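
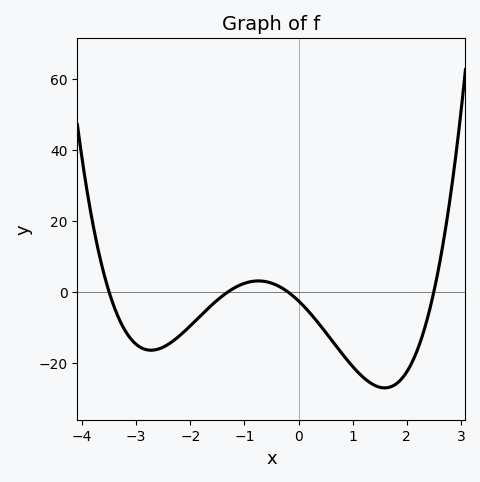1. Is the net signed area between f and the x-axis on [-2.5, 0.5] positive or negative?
negative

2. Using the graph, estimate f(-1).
2.37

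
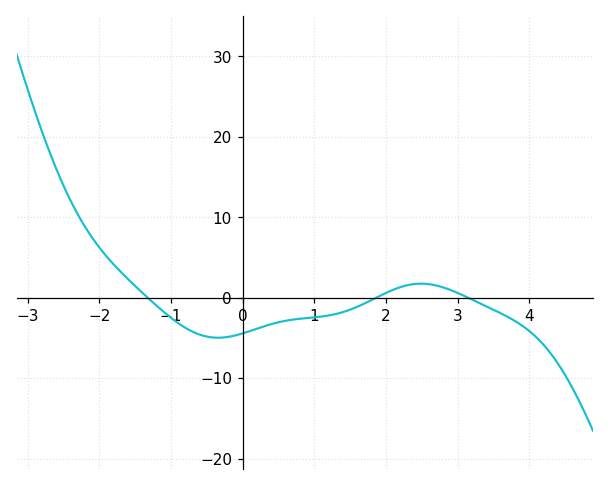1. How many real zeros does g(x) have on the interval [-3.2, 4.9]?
3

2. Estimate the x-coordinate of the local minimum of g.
-0.4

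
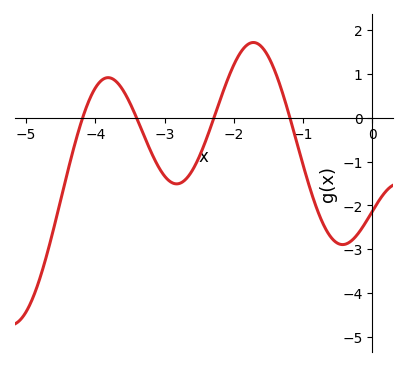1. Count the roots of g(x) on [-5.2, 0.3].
4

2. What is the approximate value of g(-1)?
-1.1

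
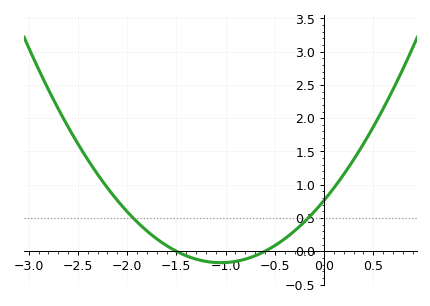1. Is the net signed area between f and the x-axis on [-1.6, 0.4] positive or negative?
positive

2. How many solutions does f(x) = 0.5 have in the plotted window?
2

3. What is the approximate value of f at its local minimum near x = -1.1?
-0.15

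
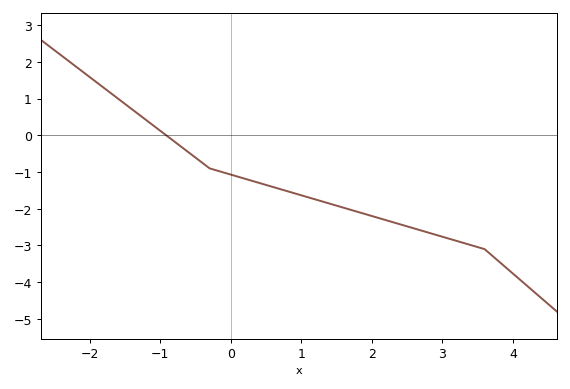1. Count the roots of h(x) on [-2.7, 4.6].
1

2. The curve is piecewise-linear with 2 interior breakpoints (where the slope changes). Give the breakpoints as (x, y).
(-0.3, -0.9); (3.6, -3.1)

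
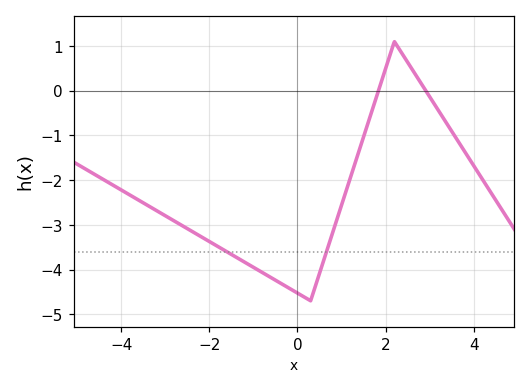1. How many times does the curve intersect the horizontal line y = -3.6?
2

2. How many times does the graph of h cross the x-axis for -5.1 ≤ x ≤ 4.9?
2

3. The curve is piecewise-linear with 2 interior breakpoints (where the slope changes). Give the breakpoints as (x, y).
(0.3, -4.7); (2.2, 1.1)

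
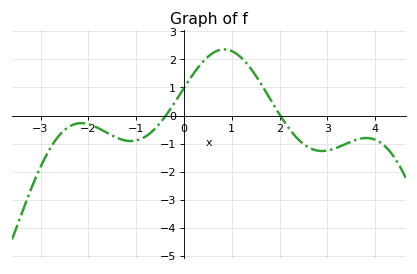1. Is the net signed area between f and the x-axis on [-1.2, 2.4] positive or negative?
positive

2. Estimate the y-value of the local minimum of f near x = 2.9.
-1.3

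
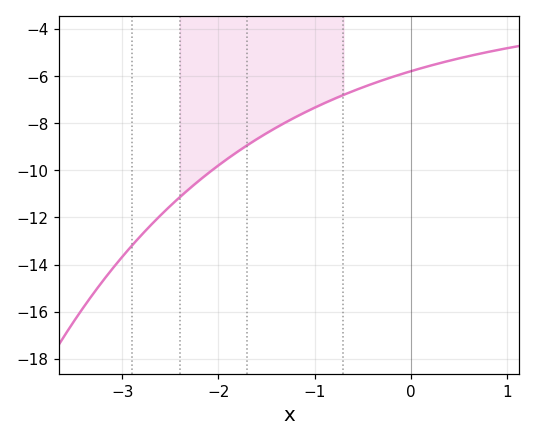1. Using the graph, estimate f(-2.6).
-12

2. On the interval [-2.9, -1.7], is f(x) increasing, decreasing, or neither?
increasing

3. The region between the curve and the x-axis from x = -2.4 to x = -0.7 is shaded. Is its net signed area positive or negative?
negative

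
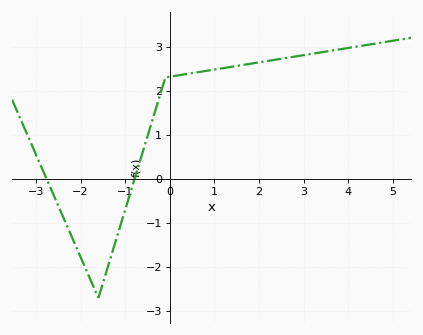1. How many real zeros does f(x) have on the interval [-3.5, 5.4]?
2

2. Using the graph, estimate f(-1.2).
-1.37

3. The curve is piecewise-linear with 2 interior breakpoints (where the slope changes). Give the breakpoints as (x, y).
(-1.6, -2.7); (-0.1, 2.3)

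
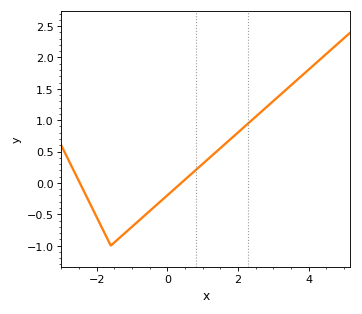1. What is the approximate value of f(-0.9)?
-0.649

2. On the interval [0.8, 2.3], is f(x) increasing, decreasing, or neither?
increasing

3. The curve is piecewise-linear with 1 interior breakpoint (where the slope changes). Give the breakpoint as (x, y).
(-1.6, -1)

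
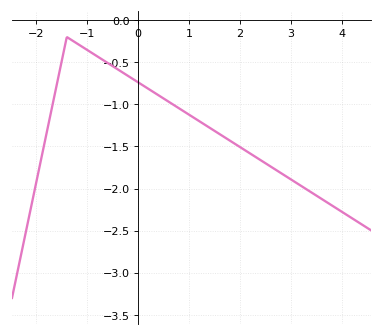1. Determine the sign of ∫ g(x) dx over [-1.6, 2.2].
negative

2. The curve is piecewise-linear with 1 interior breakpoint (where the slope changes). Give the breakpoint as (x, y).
(-1.4, -0.2)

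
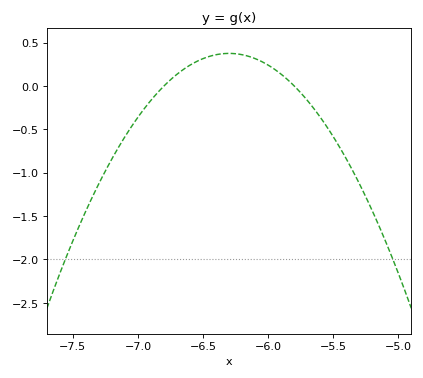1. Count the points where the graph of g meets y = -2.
2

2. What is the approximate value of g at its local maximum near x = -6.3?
0.375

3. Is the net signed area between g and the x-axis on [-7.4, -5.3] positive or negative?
negative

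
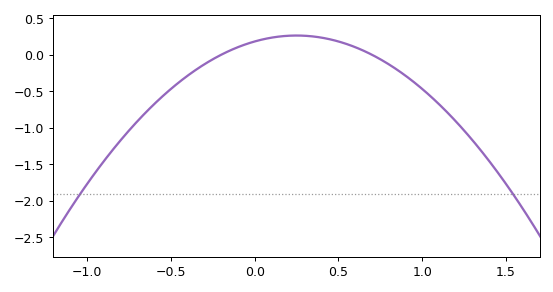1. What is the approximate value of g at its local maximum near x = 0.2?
0.25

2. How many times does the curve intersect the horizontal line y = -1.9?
2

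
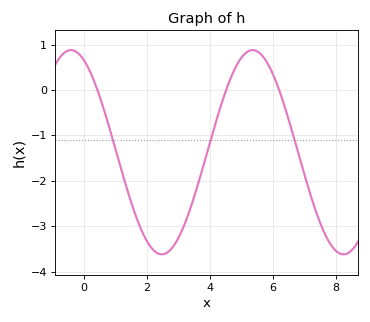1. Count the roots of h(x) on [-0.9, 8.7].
3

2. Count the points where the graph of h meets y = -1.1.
3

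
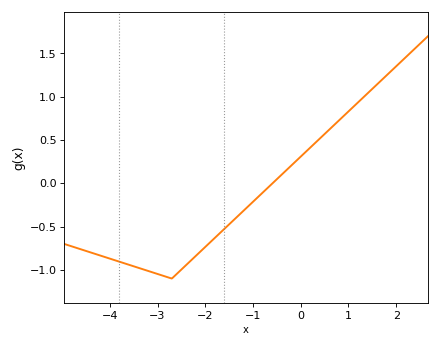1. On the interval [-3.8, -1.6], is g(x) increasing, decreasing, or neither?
neither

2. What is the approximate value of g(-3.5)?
-0.95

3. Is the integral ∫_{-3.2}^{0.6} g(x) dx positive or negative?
negative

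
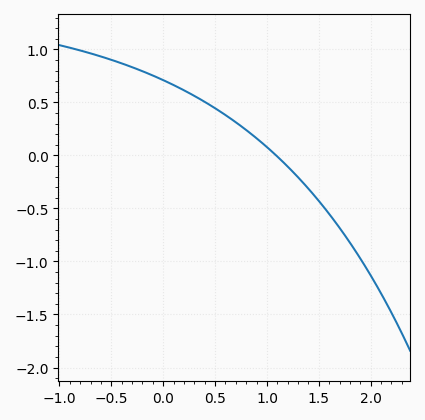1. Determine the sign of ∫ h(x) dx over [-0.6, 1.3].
positive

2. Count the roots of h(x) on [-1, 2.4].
1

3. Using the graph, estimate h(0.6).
0.4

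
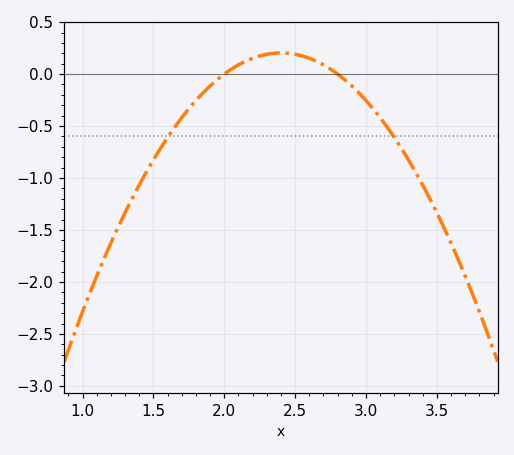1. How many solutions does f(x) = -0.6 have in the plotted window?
2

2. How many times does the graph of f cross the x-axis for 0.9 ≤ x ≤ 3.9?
2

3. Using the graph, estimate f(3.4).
-1.05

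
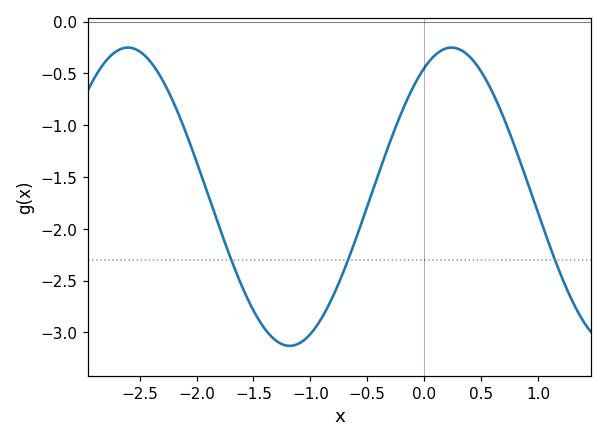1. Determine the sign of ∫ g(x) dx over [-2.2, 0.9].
negative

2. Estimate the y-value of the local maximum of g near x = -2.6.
-0.25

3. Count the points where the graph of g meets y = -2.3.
3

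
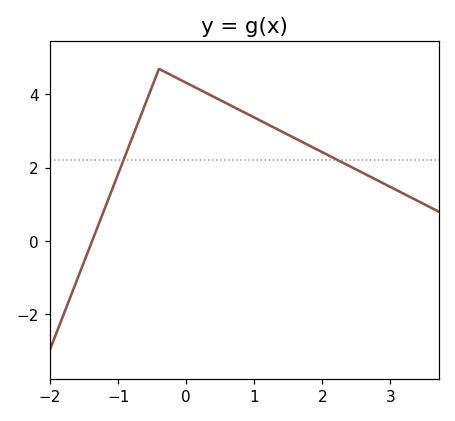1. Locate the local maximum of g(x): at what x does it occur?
-0.398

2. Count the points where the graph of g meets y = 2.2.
2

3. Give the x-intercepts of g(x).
-1.38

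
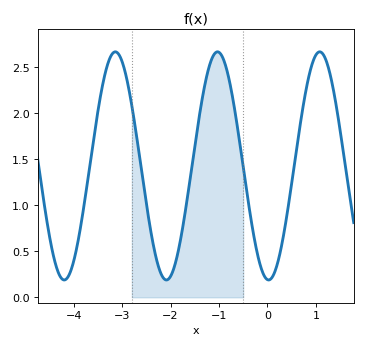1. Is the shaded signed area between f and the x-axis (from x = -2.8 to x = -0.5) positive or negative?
positive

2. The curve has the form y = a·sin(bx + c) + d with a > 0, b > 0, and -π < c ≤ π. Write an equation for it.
y = 1.24sin(2.98x - 1.64) + 1.43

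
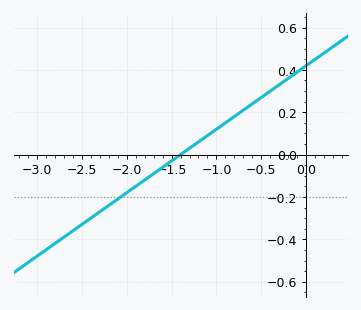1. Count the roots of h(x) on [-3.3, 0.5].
1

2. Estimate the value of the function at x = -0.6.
0.24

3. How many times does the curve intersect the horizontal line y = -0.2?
1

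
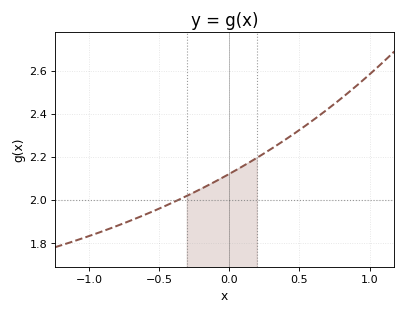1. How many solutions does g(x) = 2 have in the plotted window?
1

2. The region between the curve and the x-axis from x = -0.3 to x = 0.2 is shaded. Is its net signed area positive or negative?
positive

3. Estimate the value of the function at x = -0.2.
2.05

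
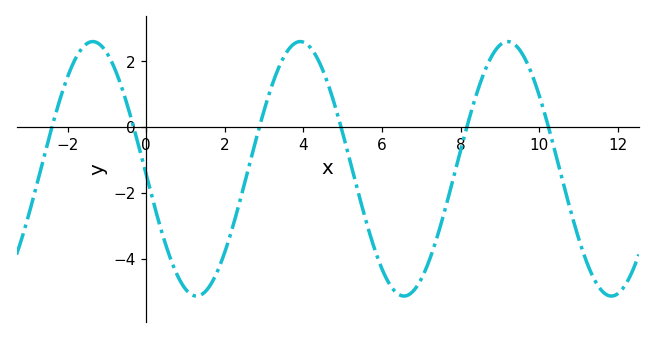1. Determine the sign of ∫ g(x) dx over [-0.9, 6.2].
negative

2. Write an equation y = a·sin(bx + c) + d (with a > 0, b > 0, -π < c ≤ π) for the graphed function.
y = 3.87sin(1.2x - 3.1) - 1.27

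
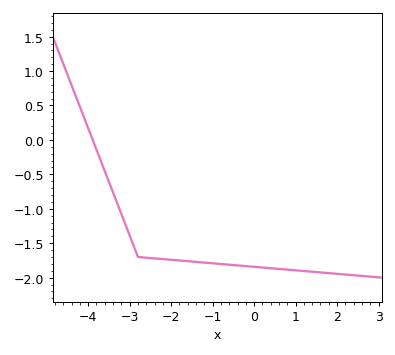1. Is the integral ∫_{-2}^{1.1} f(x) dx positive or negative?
negative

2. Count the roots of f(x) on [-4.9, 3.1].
1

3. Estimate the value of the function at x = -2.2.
-1.75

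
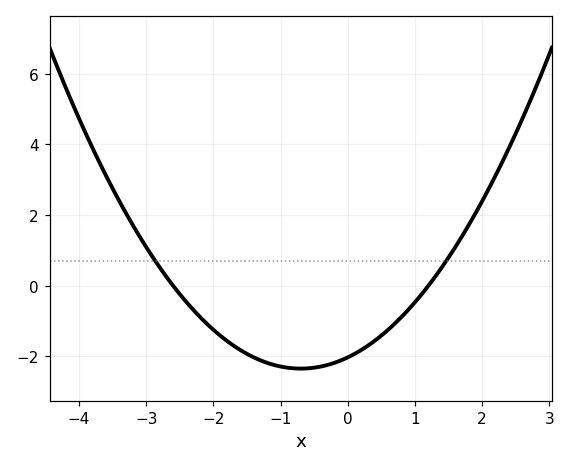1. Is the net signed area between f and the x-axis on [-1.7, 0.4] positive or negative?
negative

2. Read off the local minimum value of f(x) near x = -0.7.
-2.4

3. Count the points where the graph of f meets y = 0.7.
2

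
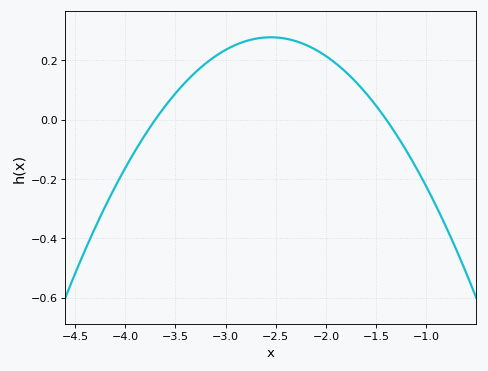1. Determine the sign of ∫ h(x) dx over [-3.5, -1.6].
positive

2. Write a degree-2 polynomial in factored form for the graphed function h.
y = -0.21(x + 3.7)(x + 1.4)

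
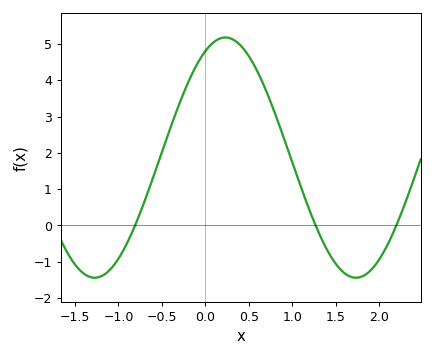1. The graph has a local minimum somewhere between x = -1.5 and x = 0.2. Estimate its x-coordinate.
-1.3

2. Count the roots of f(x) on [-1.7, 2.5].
3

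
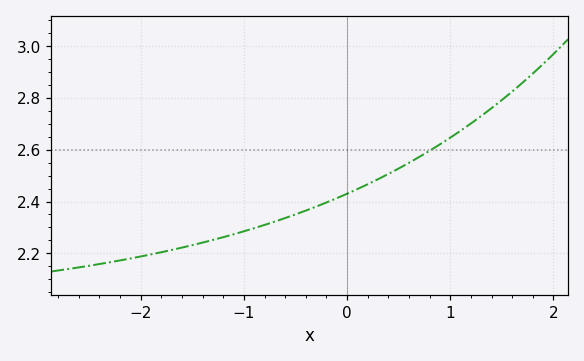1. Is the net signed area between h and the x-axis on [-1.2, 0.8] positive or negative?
positive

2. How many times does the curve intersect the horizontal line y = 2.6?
1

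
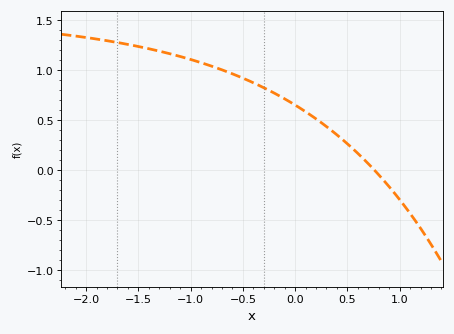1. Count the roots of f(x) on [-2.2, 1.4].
1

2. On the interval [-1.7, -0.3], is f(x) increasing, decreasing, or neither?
decreasing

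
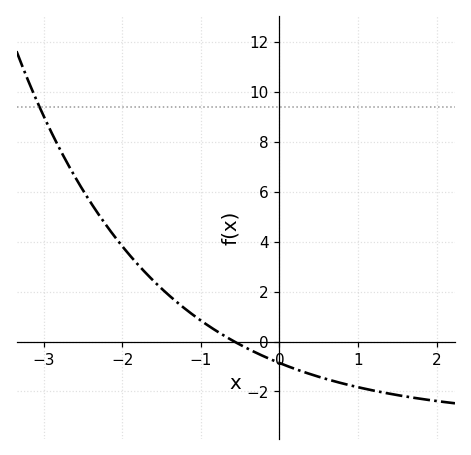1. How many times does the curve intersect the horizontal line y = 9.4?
1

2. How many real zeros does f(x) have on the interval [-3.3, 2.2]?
1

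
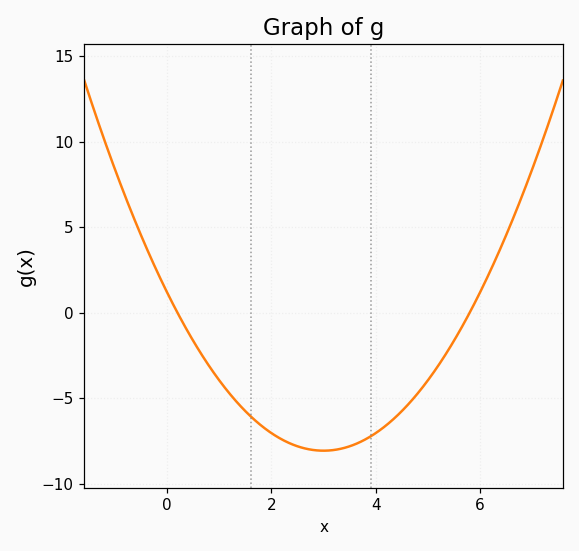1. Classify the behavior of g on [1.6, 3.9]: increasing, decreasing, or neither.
neither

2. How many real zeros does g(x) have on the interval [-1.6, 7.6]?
2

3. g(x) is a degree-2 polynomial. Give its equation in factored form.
y = 1.03(x - 0.2)(x - 5.8)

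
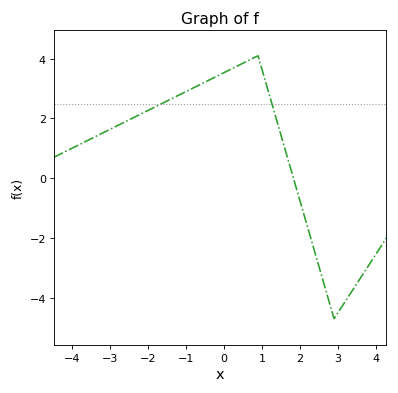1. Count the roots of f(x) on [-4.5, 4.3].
1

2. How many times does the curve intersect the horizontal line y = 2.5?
2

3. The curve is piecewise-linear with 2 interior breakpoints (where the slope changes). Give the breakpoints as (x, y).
(0.9, 4.1); (2.9, -4.7)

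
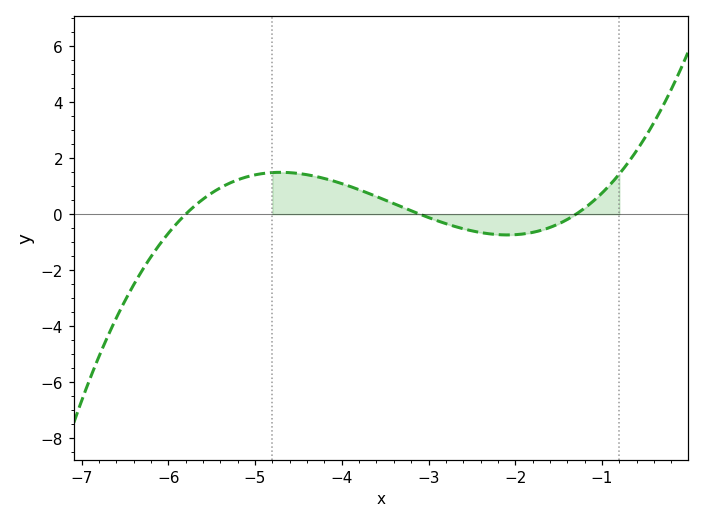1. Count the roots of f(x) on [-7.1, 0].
3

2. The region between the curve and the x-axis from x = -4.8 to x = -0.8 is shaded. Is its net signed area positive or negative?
positive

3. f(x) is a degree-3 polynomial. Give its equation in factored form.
y = 0.25(x + 5.8)(x + 3.1)(x + 1.3)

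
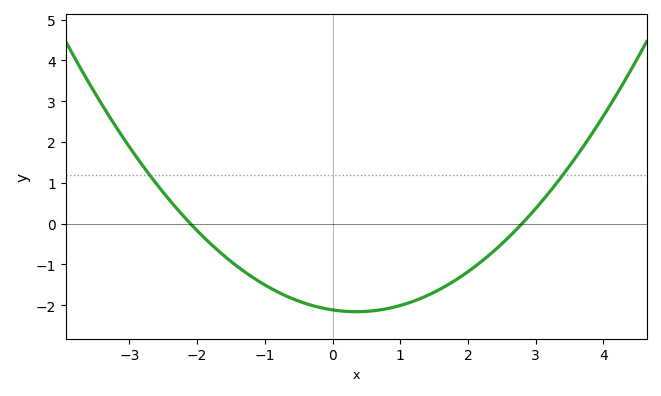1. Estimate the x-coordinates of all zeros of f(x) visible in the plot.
-2.2, 2.8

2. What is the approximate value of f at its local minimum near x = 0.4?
-2.2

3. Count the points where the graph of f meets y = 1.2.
2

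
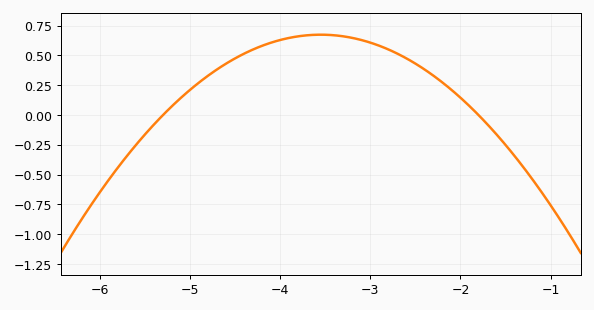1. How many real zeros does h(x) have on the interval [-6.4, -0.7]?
2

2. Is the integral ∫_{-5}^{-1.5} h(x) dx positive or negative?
positive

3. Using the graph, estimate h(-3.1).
0.629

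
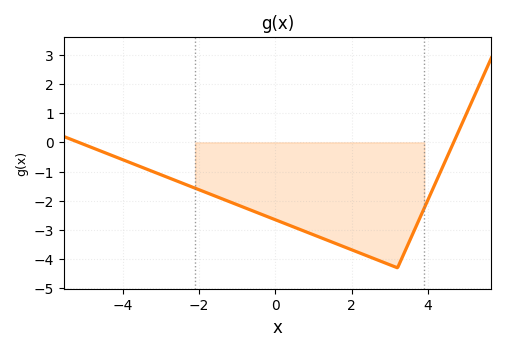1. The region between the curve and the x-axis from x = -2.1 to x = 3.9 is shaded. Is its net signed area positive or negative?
negative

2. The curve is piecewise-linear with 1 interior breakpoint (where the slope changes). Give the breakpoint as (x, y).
(3.2, -4.3)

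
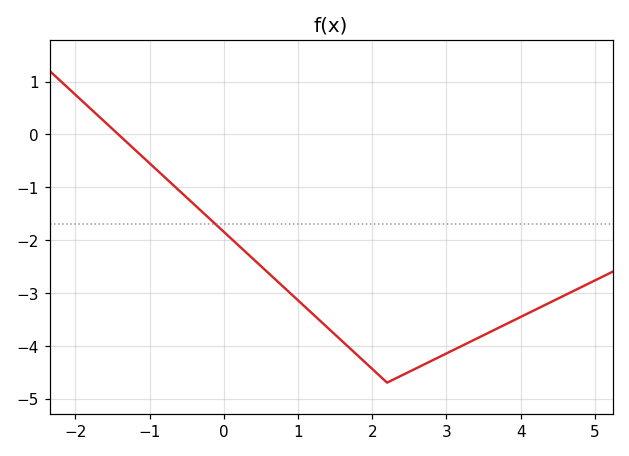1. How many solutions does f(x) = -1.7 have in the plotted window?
1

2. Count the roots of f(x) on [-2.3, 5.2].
1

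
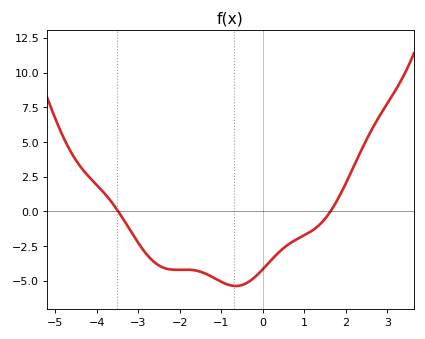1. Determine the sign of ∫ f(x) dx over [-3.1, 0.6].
negative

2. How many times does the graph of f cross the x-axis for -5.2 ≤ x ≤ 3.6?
2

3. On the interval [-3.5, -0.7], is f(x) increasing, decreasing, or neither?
neither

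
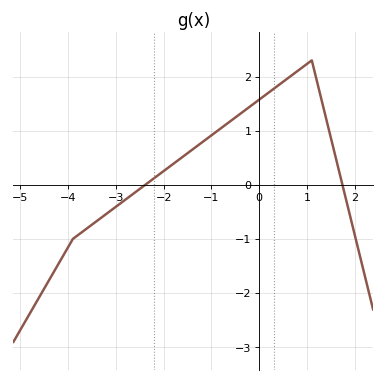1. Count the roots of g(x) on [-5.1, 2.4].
2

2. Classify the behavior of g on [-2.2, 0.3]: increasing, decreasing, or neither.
increasing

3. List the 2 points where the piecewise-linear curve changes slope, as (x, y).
(-3.9, -1); (1.1, 2.3)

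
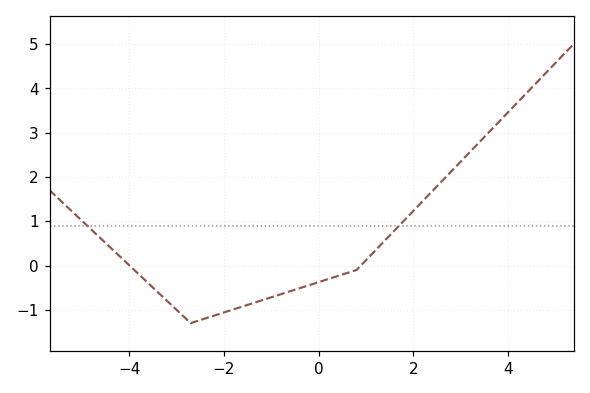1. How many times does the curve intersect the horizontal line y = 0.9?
2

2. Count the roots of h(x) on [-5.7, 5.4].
2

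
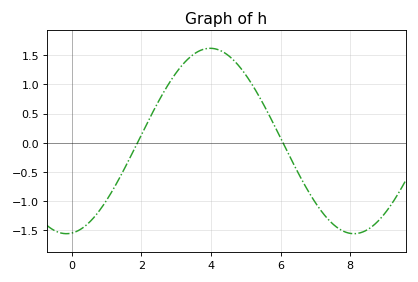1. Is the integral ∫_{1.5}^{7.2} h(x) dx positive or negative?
positive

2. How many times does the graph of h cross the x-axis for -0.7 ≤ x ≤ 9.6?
2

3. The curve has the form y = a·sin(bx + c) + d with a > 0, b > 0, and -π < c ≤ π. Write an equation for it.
y = 1.59sin(0.76x - 1.45) + 0.03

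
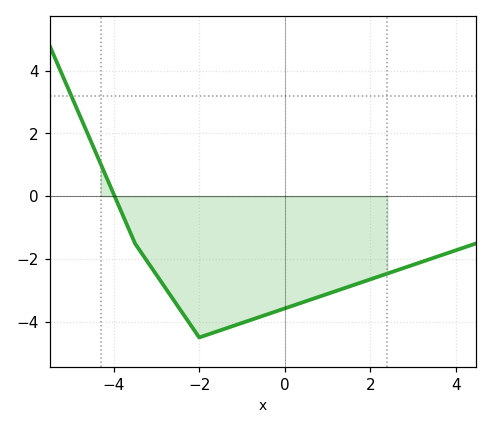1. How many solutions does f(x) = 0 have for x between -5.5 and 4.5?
1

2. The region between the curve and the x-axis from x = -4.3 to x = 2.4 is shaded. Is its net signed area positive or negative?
negative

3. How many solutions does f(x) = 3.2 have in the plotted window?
1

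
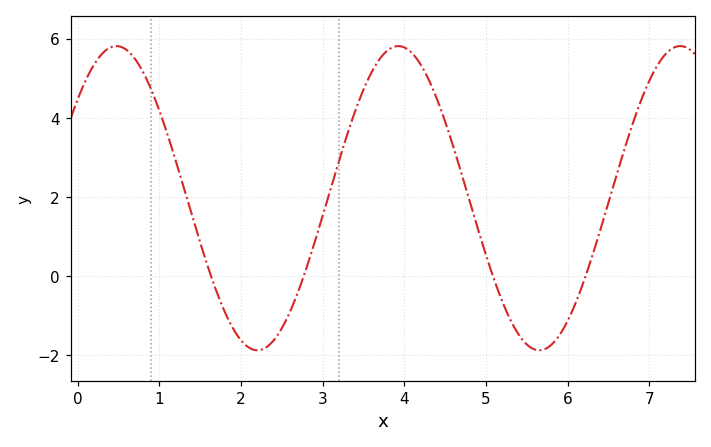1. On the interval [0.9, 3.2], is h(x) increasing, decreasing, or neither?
neither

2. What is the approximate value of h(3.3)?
3.6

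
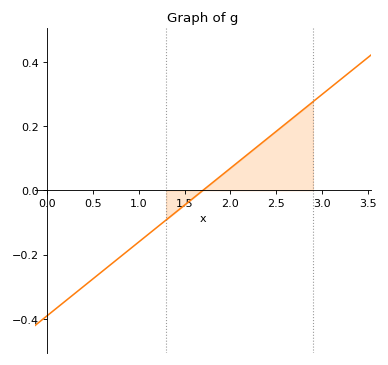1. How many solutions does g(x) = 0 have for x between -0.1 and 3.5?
1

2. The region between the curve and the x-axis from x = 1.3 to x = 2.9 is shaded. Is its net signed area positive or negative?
positive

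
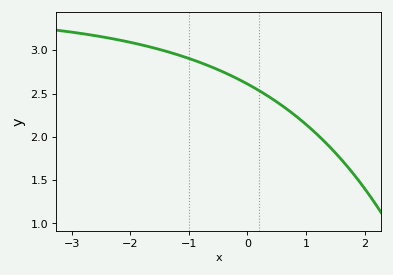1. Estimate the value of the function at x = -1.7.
3.05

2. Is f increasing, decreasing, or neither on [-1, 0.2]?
decreasing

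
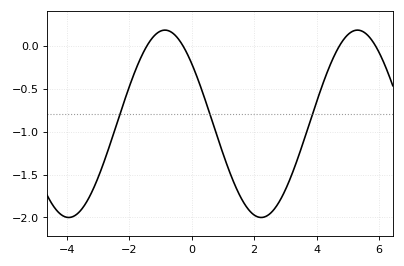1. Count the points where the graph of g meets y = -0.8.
3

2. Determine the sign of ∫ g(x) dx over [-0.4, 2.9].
negative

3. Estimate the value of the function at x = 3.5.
-1.2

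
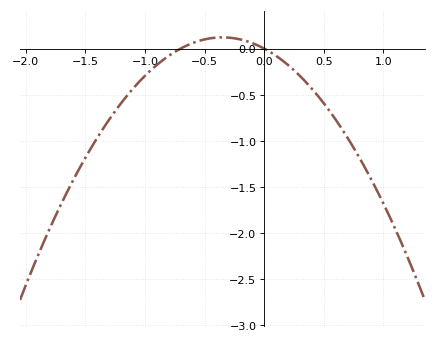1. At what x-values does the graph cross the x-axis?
-0.7, 0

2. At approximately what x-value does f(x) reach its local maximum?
-0.35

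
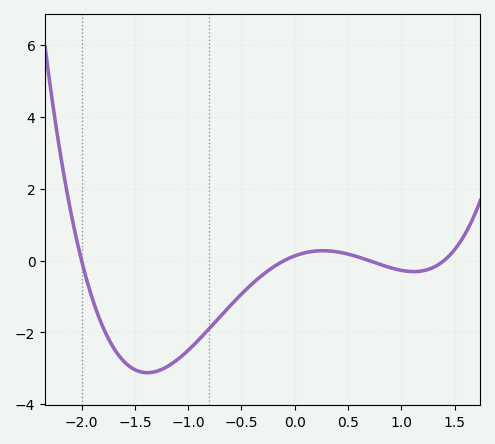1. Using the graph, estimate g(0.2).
0.2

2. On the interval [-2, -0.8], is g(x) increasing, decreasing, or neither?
neither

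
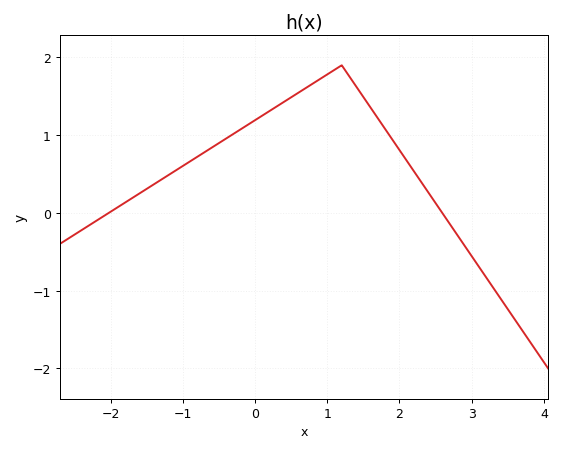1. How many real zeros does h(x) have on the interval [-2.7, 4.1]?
2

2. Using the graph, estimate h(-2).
0.017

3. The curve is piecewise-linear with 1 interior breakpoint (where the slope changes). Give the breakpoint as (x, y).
(1.2, 1.9)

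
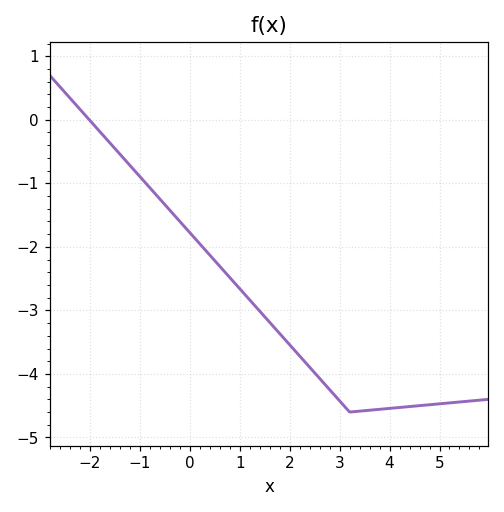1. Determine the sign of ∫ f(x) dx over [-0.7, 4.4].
negative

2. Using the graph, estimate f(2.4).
-3.89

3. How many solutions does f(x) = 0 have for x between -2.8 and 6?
1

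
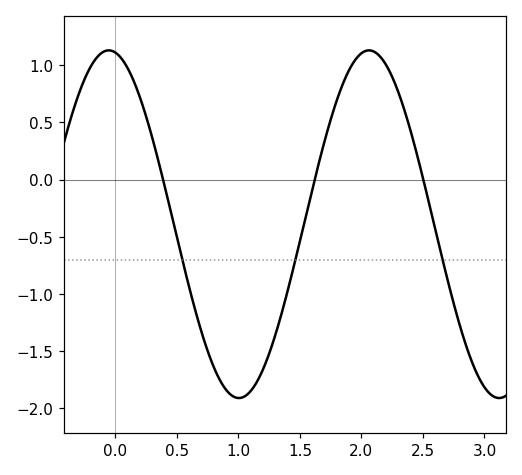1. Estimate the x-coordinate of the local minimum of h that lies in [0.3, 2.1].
1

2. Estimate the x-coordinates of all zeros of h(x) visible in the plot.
0.388, 1.62, 2.5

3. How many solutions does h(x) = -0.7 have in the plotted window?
3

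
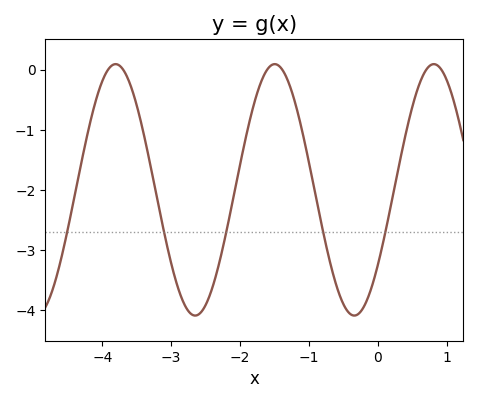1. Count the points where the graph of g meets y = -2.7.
5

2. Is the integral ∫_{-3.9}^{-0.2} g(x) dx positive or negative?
negative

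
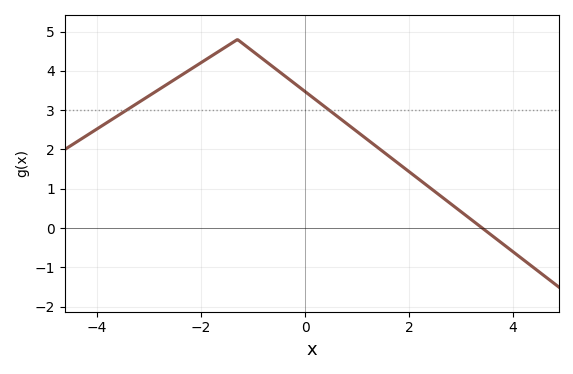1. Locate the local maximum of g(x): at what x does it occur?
-1.4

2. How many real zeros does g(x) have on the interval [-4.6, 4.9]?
1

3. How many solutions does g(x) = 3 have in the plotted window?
2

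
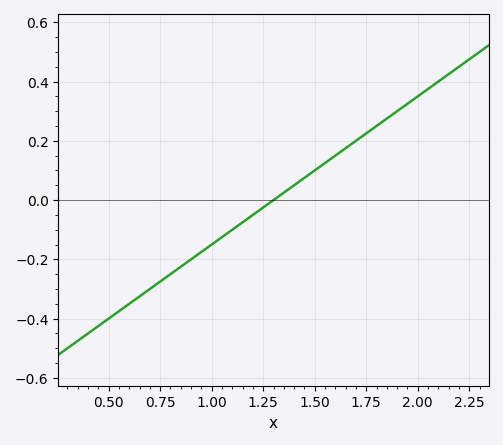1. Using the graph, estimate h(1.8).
0.24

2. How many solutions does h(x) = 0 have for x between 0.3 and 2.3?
1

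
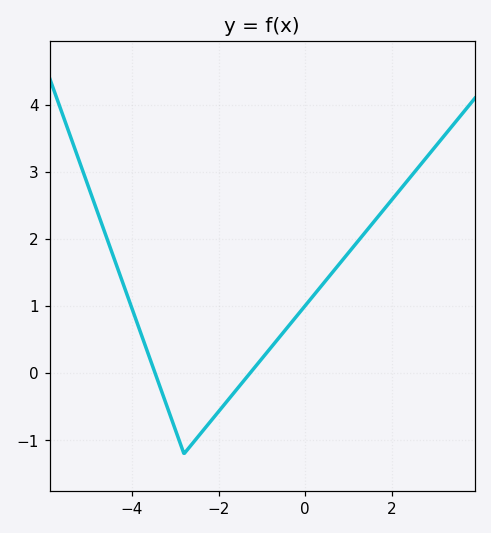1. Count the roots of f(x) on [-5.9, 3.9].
2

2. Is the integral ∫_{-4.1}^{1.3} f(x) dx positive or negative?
positive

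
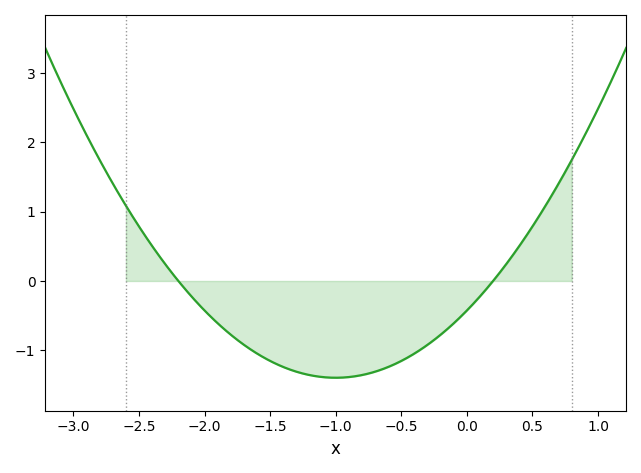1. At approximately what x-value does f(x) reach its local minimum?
-1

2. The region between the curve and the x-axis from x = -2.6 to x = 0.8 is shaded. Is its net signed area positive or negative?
negative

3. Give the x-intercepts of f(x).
-2.2, 0.2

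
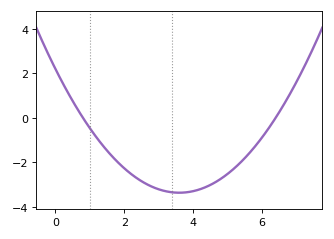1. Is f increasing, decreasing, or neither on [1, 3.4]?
decreasing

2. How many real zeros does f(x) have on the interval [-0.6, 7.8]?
2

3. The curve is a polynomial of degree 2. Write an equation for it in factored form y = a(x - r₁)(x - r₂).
y = 0.43(x - 0.8)(x - 6.4)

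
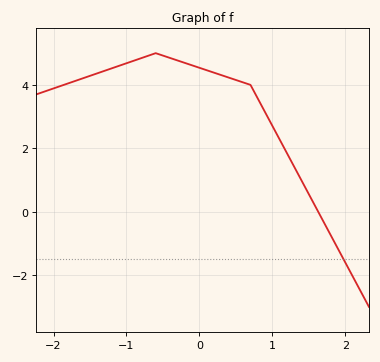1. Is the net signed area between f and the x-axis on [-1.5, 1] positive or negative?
positive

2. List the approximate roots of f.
1.6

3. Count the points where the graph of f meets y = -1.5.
1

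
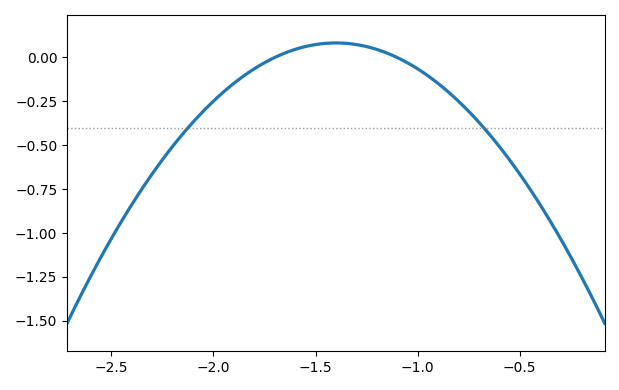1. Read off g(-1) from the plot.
-0.06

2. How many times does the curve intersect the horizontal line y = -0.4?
2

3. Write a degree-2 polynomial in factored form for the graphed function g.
y = -0.92(x + 1.7)(x + 1.1)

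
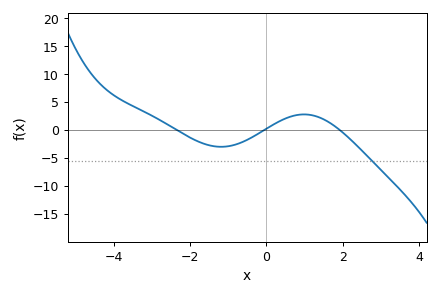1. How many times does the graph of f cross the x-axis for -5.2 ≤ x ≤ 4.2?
3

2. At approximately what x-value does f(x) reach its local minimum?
-1.19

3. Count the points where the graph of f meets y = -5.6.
1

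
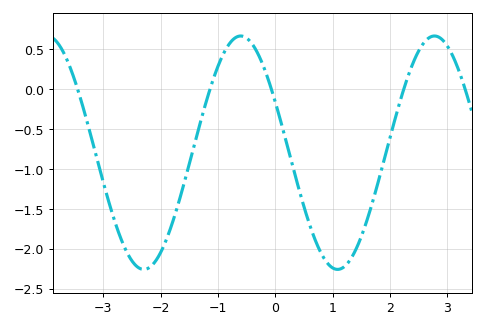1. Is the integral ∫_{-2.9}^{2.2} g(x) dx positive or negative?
negative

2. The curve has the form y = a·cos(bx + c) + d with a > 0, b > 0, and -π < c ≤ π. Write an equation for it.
y = 1.46cos(1.9x + 1.1) - 0.8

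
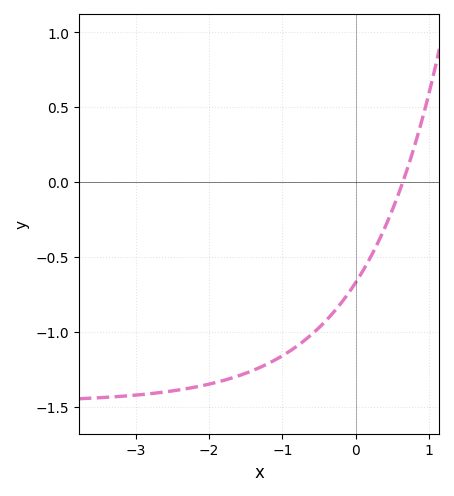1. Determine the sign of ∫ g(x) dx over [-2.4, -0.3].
negative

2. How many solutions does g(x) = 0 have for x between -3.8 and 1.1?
1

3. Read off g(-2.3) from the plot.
-1.38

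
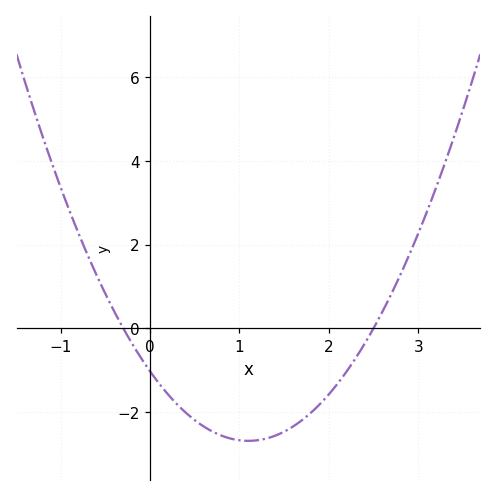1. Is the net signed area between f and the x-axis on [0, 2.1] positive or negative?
negative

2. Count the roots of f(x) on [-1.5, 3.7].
2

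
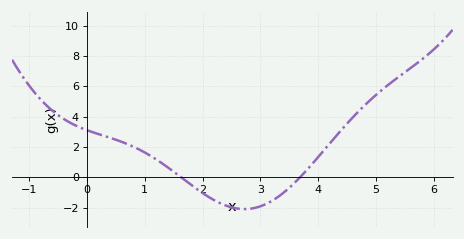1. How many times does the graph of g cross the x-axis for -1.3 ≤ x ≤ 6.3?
2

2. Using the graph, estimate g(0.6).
2.4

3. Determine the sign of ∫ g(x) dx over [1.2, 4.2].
negative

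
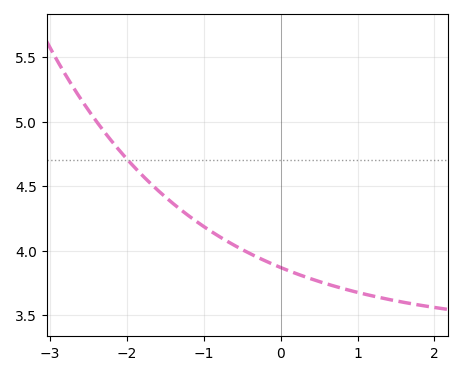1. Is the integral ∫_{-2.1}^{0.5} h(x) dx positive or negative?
positive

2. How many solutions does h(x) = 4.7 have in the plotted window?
1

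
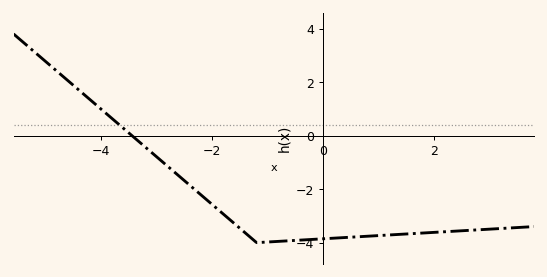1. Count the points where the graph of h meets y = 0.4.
1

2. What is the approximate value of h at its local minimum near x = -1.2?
-4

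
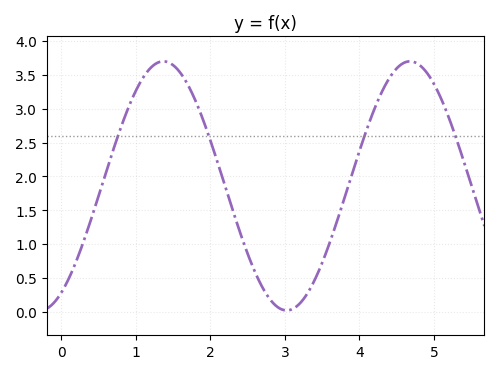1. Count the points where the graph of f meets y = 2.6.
4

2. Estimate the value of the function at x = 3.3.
0.25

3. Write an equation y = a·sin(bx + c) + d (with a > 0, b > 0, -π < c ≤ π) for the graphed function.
y = 1.84sin(1.9x - 1) + 1.86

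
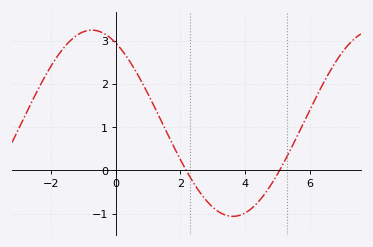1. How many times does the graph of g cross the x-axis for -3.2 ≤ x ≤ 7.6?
2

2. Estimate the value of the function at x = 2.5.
-0.39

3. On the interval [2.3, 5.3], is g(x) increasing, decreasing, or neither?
neither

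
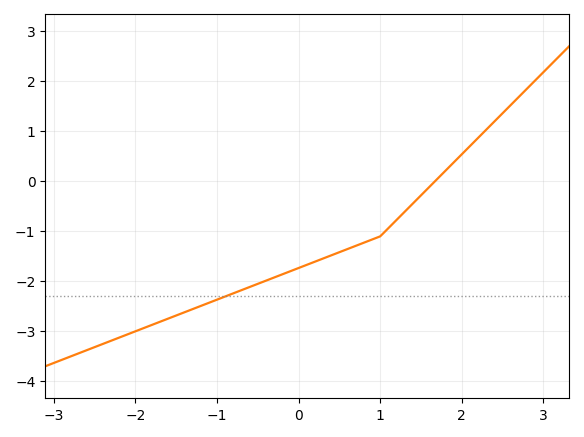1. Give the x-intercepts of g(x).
1.7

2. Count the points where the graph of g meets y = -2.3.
1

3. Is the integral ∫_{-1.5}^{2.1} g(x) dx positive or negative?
negative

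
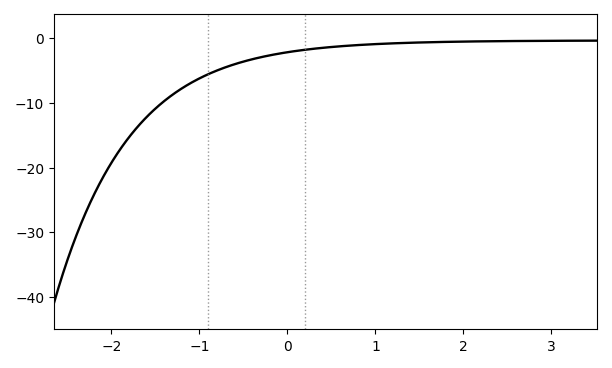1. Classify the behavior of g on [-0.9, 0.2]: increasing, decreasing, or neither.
increasing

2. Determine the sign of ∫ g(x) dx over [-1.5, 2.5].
negative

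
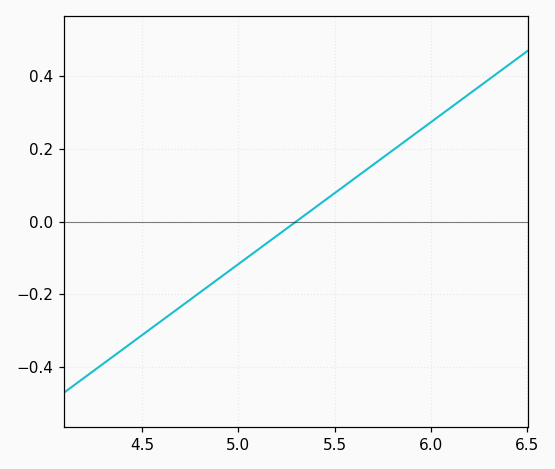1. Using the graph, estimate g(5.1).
-0.078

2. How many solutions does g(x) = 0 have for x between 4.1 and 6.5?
1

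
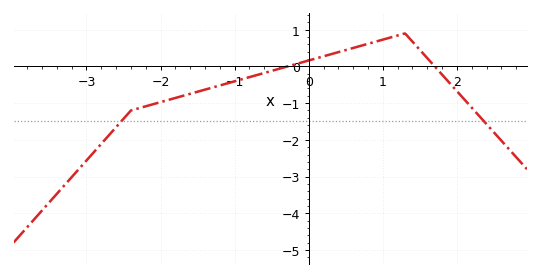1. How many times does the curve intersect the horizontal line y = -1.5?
2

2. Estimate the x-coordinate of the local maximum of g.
1.3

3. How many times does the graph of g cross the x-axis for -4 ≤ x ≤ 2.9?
2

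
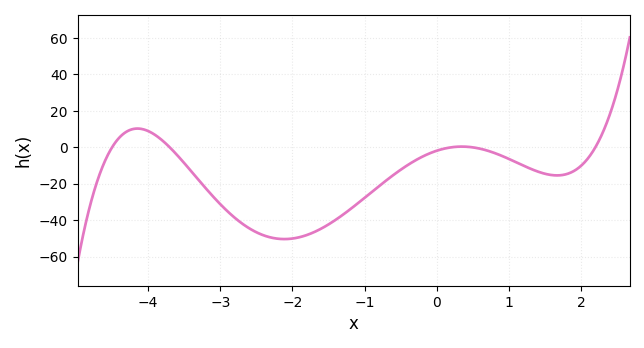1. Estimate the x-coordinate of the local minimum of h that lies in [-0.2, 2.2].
1.6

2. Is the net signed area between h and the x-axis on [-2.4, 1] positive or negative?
negative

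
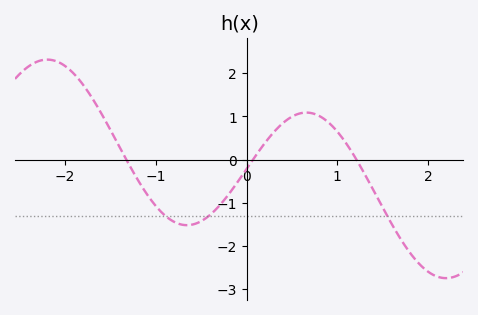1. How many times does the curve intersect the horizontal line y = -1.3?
3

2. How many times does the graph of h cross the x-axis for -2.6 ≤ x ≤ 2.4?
3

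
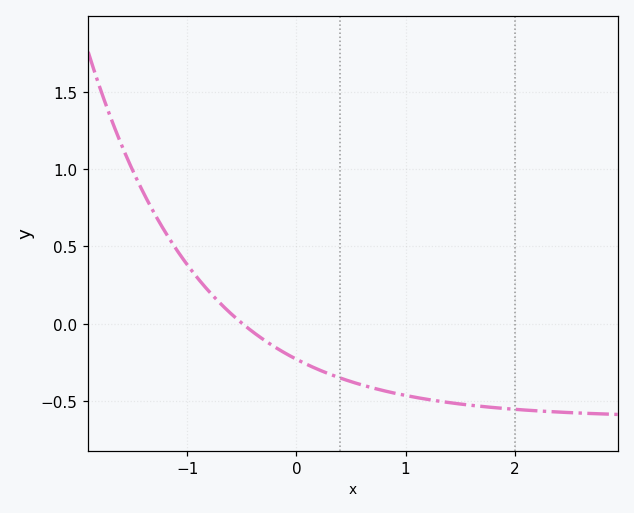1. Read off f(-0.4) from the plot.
-0.052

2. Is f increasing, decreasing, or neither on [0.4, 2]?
decreasing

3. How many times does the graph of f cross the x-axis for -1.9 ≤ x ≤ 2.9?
1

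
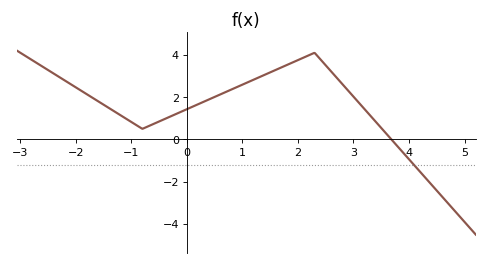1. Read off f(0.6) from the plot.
2.2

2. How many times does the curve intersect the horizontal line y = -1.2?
1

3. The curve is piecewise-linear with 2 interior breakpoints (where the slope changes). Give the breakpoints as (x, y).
(-0.8, 0.5); (2.3, 4.1)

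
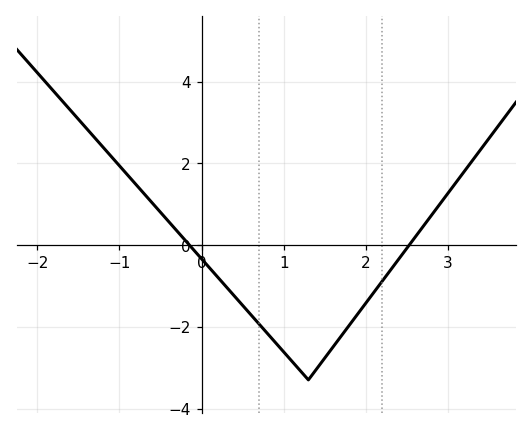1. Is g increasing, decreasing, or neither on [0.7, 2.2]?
neither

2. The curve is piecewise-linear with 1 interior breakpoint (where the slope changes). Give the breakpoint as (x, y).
(1.3, -3.3)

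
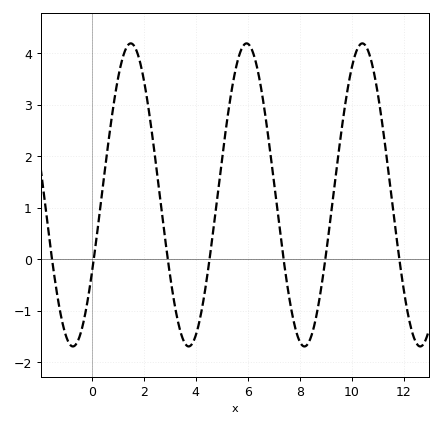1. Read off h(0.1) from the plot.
0.1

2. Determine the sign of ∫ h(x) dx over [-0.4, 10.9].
positive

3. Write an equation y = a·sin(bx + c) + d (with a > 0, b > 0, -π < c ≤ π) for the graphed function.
y = 2.94sin(1.4x - 0.54) + 1.25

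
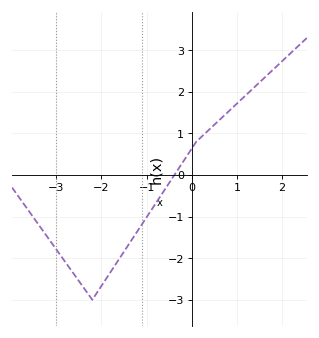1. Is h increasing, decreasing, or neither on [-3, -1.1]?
neither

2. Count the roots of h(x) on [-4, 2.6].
1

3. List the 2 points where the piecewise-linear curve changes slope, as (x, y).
(-2.2, -3); (0.1, 0.8)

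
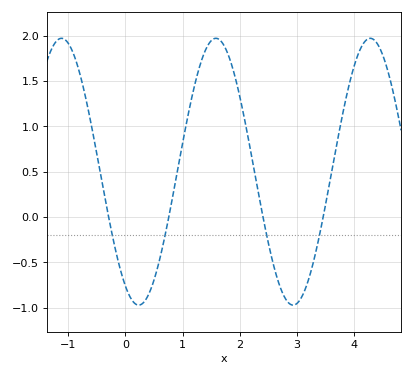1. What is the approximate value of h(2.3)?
0.346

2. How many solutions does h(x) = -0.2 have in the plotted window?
4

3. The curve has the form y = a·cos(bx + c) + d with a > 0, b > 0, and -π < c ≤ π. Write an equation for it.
y = 1.47cos(2.33x + 2.6) + 0.5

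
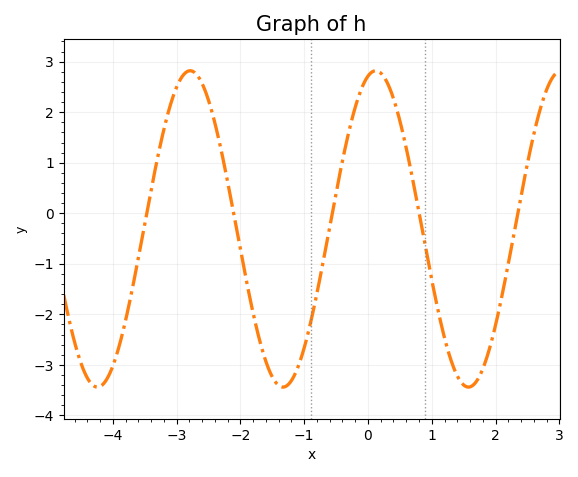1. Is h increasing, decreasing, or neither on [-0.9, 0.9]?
neither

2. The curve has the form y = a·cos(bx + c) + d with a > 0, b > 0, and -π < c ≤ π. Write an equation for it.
y = 3.13cos(2.2x - 0.26) - 0.31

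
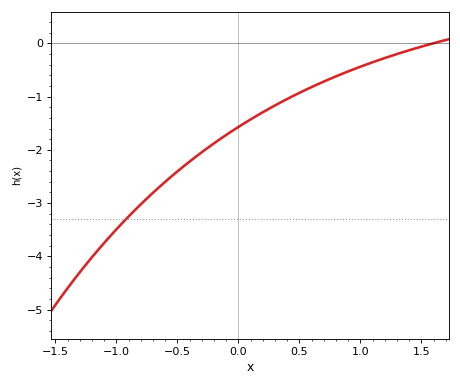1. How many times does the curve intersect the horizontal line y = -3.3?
1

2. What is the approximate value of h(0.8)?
-0.6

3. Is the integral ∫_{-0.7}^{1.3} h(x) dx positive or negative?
negative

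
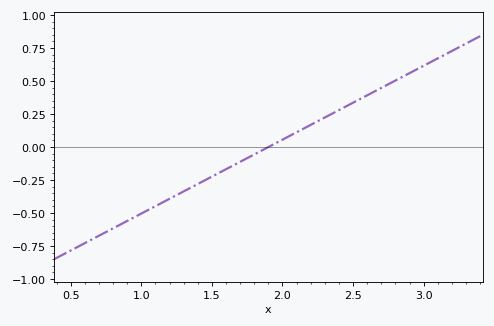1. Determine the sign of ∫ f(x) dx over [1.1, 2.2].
negative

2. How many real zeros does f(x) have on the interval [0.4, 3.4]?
1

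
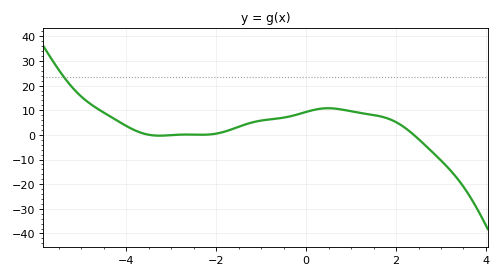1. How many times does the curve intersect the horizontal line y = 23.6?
1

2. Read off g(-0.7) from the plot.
6.5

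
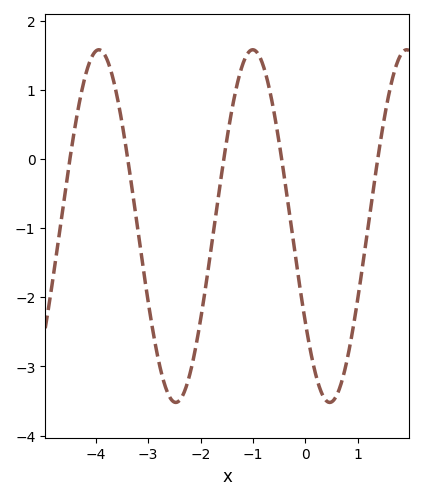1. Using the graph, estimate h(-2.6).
-3.4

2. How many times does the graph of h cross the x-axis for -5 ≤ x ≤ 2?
5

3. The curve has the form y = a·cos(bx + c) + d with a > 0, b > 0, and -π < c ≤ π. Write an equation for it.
y = 2.55cos(2.1x + 2.2) - 0.97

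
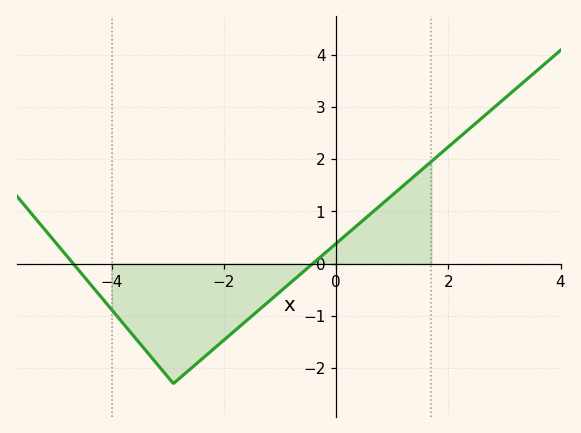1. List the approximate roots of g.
-4.69, -0.415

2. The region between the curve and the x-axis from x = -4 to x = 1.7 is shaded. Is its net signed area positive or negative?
negative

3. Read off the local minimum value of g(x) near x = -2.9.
-2.3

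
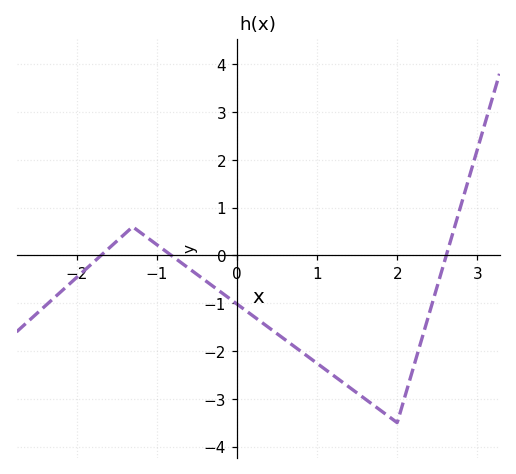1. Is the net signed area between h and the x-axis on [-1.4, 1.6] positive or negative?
negative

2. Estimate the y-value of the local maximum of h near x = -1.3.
0.6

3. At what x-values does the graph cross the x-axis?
-1.7, -0.8, 2.6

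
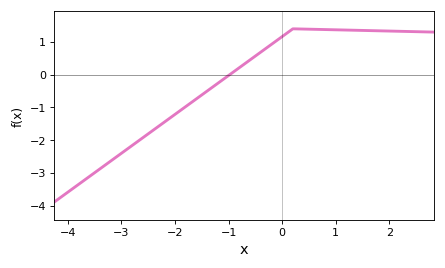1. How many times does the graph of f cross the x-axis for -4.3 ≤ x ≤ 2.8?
1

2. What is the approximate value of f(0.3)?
1.4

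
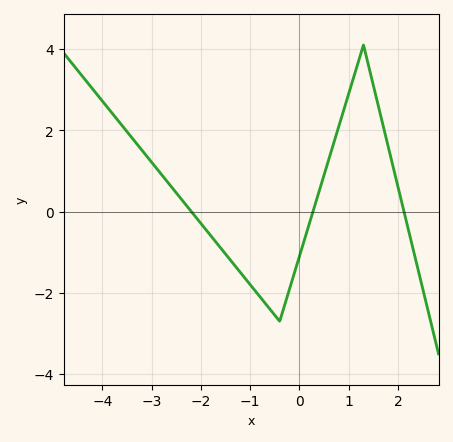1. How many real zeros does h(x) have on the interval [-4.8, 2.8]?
3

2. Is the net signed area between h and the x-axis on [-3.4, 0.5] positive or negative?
negative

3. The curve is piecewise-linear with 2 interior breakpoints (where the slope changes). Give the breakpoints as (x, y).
(-0.4, -2.7); (1.3, 4.1)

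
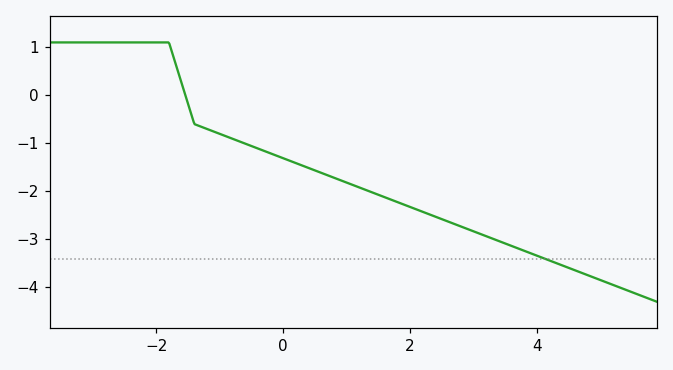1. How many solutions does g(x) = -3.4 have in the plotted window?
1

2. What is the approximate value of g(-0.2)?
-1.21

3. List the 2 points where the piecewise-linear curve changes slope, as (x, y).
(-1.8, 1.1); (-1.4, -0.6)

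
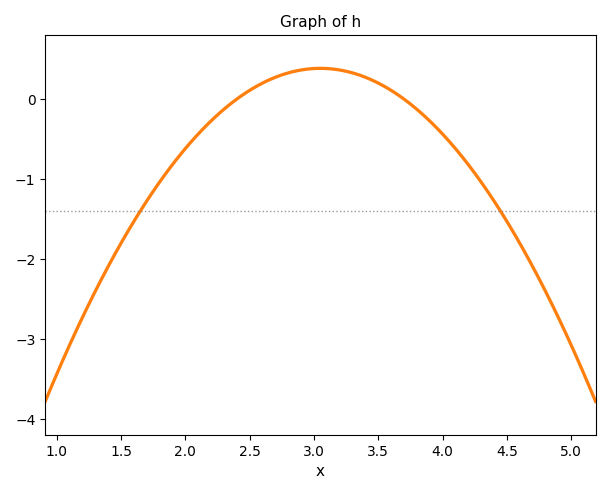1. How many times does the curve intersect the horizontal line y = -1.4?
2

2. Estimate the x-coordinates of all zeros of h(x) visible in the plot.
2.4, 3.7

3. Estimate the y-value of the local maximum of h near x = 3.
0.4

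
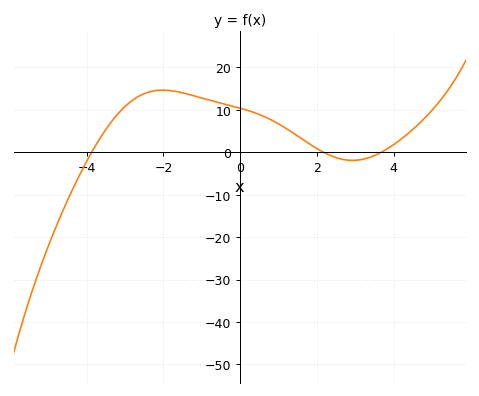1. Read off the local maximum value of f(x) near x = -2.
14.6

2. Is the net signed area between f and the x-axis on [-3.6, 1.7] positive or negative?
positive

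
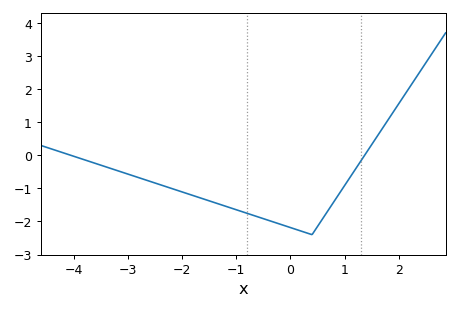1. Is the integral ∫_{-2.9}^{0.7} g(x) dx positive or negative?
negative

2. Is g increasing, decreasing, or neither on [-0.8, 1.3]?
neither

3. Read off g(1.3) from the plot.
-0.175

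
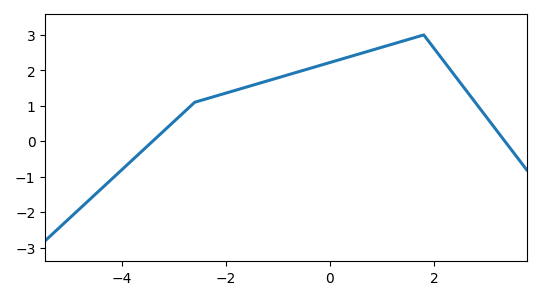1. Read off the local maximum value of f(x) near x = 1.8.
3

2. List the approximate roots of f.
-3.4, 3.4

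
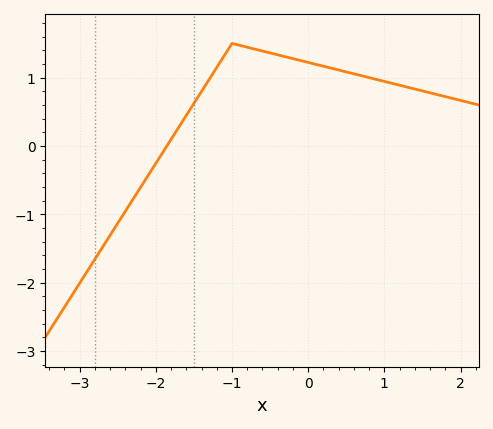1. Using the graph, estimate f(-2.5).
-1.13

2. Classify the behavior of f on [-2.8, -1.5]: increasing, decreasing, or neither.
increasing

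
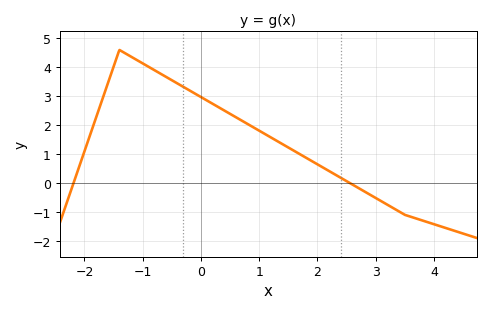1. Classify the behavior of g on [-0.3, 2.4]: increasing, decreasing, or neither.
decreasing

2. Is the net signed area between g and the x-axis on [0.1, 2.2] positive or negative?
positive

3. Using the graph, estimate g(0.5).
2.4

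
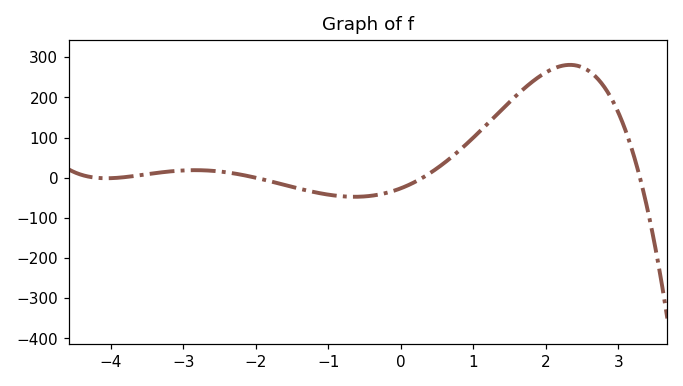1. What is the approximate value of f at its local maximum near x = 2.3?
280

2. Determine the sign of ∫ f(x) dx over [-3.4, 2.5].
positive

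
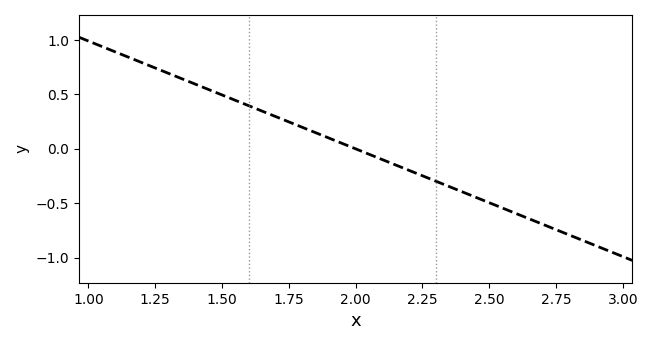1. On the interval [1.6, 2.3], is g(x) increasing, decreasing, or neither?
decreasing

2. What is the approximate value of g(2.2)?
-0.198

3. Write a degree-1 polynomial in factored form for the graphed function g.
y = -0.99(x - 2)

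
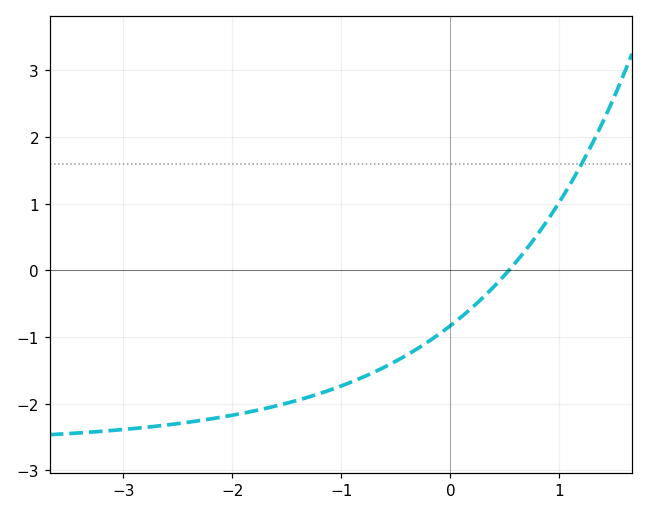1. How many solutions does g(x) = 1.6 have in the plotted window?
1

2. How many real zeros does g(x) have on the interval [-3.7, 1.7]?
1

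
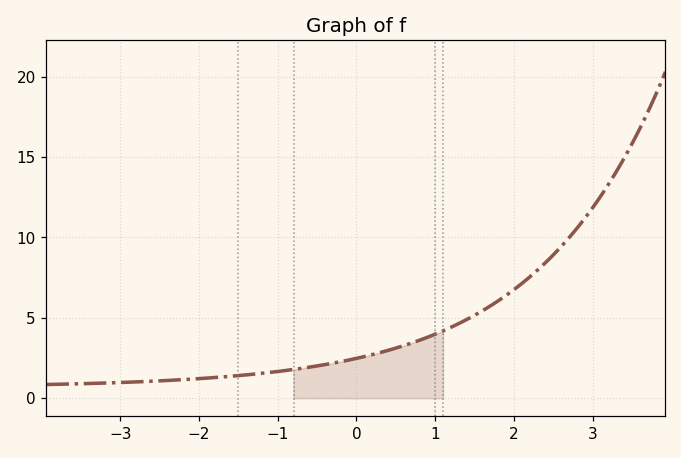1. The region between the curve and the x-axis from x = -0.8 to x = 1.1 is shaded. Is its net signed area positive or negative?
positive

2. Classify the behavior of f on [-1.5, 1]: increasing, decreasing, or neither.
increasing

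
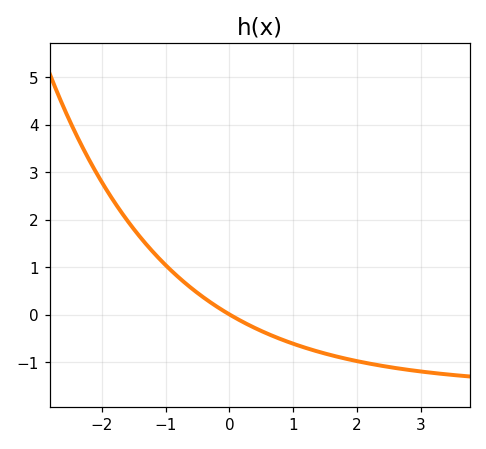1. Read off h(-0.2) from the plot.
0.177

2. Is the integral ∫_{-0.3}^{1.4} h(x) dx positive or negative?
negative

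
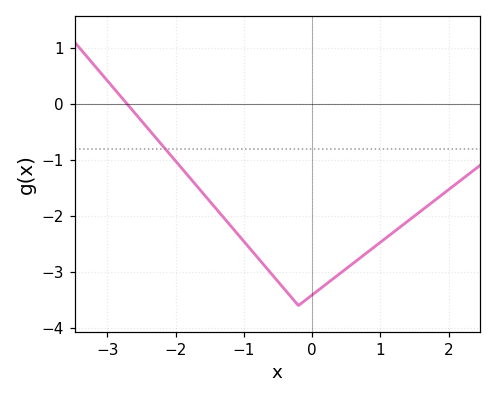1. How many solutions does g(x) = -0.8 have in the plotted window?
1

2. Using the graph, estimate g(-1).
-2.45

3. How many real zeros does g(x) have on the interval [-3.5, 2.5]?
1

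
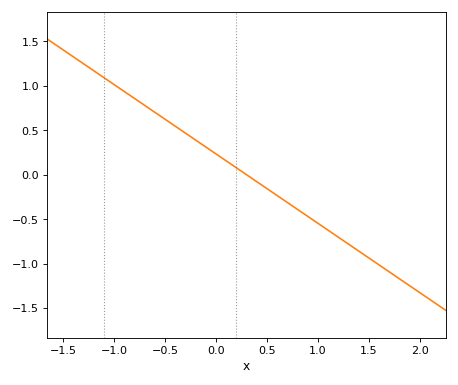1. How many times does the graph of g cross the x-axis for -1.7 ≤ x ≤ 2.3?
1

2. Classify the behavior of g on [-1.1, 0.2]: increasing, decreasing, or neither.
decreasing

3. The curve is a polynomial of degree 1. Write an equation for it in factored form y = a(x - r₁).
y = -0.78(x - 0.3)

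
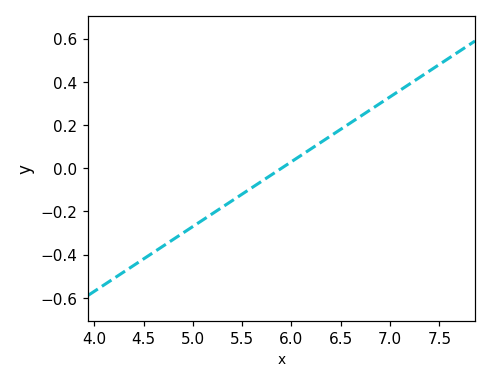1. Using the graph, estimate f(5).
-0.28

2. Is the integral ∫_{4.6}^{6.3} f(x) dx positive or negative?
negative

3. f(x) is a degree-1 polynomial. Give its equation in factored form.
y = 0.3(x - 5.9)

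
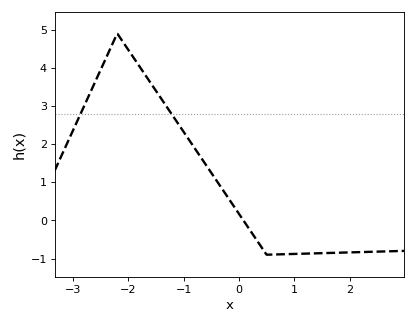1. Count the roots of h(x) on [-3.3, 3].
1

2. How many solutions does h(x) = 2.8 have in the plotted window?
2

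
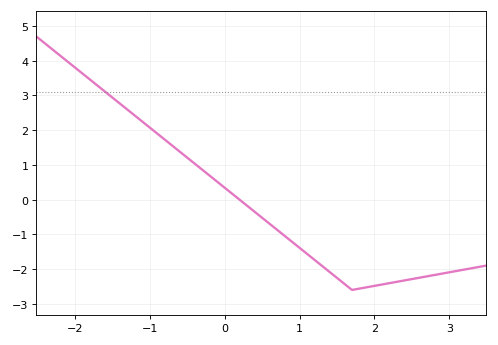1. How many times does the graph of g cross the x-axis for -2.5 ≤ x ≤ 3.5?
1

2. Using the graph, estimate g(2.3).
-2.4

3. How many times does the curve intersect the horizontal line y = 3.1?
1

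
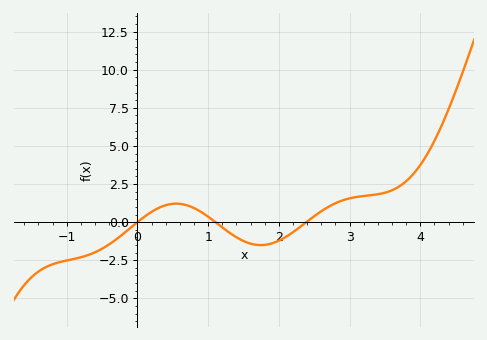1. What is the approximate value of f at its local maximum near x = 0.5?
1.21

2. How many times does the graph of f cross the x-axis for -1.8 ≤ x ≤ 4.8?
3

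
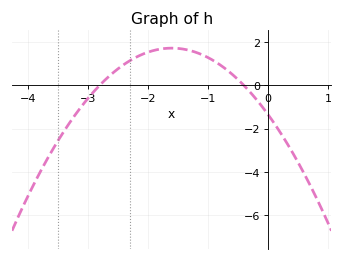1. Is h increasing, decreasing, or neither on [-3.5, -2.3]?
increasing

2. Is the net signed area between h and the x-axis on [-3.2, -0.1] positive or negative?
positive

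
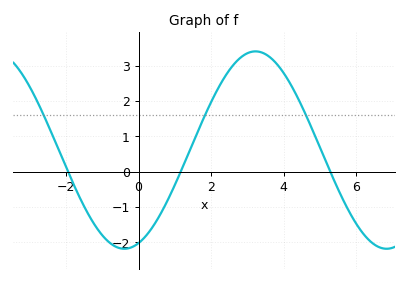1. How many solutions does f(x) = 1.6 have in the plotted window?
3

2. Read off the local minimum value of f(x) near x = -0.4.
-2.2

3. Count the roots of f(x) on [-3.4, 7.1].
3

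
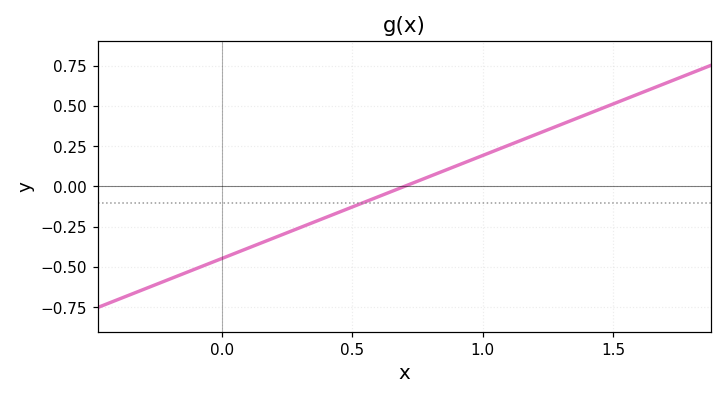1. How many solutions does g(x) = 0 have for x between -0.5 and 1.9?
1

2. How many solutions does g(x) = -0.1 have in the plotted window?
1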